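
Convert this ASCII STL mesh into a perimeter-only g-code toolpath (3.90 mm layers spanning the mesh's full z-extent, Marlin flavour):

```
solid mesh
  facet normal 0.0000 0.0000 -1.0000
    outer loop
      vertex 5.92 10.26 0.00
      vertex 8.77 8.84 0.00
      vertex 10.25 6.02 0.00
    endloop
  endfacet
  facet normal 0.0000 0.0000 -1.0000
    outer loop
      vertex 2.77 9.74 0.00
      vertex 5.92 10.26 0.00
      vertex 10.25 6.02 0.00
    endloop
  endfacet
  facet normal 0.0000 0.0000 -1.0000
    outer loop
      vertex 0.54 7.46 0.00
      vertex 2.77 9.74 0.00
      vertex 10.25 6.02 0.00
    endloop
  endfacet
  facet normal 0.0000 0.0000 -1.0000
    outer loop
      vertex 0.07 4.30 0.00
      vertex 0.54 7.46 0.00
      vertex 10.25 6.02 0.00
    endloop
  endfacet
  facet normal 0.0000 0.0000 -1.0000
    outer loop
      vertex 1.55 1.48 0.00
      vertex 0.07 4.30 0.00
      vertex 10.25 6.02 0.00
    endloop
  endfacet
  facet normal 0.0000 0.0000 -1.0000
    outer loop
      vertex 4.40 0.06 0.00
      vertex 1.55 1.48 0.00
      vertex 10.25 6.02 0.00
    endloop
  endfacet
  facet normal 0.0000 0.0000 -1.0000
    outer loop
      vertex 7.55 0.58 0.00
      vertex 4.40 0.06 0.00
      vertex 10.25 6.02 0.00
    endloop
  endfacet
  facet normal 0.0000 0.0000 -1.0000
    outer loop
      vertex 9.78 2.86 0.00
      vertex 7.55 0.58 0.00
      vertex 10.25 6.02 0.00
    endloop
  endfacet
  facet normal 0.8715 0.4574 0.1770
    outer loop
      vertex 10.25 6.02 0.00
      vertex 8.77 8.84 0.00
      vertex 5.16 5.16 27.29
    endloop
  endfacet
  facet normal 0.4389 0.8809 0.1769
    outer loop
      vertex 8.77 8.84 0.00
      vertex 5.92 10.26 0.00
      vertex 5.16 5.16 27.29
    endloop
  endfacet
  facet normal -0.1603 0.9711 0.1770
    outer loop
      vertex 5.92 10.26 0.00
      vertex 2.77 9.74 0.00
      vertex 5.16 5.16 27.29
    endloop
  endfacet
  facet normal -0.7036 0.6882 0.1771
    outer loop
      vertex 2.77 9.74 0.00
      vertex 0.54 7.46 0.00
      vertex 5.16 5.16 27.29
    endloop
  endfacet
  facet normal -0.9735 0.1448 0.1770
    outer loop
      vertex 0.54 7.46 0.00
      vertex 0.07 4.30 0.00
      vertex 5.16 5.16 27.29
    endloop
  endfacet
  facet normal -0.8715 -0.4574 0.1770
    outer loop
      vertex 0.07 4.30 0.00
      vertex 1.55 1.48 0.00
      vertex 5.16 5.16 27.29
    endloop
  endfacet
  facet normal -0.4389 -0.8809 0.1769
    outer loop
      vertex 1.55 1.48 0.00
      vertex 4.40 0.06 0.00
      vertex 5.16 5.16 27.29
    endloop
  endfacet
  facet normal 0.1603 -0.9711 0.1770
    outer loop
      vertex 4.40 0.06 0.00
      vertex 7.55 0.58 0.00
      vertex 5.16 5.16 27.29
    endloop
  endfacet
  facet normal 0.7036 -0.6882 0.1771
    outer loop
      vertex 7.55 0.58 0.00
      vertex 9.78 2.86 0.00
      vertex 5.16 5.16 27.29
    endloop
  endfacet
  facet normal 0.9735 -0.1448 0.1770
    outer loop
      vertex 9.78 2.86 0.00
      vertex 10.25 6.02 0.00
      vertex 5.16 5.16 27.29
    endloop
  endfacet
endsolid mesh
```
; perimeter-only toolpath
G21 ; units = mm
G90 ; absolute positioning
G28 ; home
; layer 1
G0 Z3.90
G0 X9.52 Y5.90
G1 X8.25 Y8.31
G1 X5.81 Y9.53
G1 X3.11 Y9.09
G1 X1.20 Y7.13
G1 X0.80 Y4.42
G1 X2.07 Y2.01
G1 X4.51 Y0.79
G1 X7.21 Y1.23
G1 X9.12 Y3.19
G1 X9.52 Y5.90
; layer 2
G0 Z7.80
G0 X8.80 Y5.77
G1 X7.74 Y7.79
G1 X5.70 Y8.80
G1 X3.45 Y8.43
G1 X1.86 Y6.80
G1 X1.52 Y4.55
G1 X2.58 Y2.53
G1 X4.62 Y1.52
G1 X6.87 Y1.89
G1 X8.46 Y3.52
G1 X8.80 Y5.77
; layer 3
G0 Z11.70
G0 X8.07 Y5.65
G1 X7.22 Y7.26
G1 X5.59 Y8.07
G1 X3.79 Y7.78
G1 X2.52 Y6.47
G1 X2.25 Y4.67
G1 X3.10 Y3.06
G1 X4.73 Y2.25
G1 X6.53 Y2.54
G1 X7.80 Y3.85
G1 X8.07 Y5.65
; layer 4
G0 Z15.59
G0 X7.34 Y5.53
G1 X6.71 Y6.74
G1 X5.49 Y7.35
G1 X4.14 Y7.12
G1 X3.18 Y6.15
G1 X2.98 Y4.79
G1 X3.61 Y3.58
G1 X4.83 Y2.97
G1 X6.18 Y3.20
G1 X7.14 Y4.17
G1 X7.34 Y5.53
; layer 5
G0 Z19.49
G0 X6.61 Y5.41
G1 X6.19 Y6.21
G1 X5.38 Y6.62
G1 X4.48 Y6.47
G1 X3.84 Y5.82
G1 X3.71 Y4.91
G1 X4.13 Y4.11
G1 X4.94 Y3.70
G1 X5.84 Y3.85
G1 X6.48 Y4.50
G1 X6.61 Y5.41
; layer 6
G0 Z23.39
G0 X5.89 Y5.28
G1 X5.68 Y5.69
G1 X5.27 Y5.89
G1 X4.82 Y5.81
G1 X4.50 Y5.49
G1 X4.43 Y5.04
G1 X4.64 Y4.63
G1 X5.05 Y4.43
G1 X5.50 Y4.51
G1 X5.82 Y4.83
G1 X5.89 Y5.28
M2 ; end

The solid is a regular 10-sided pyramid, base circumscribed radius ≈ 5.16 mm, apex at z ≈ 27.3 mm. Slicing at Δz = 3.90 mm — 7 equal slices spanning the solid's height, so layer i sits at z = i·h/7 — gives 6 non-empty perimeters. Each is a 10-segment closed polygon; G0 lifts to the layer z and rapids to the start vertex, then G1 traces the edges. The cross-section shrinks linearly with z (the slice at the apex is degenerate and omitted).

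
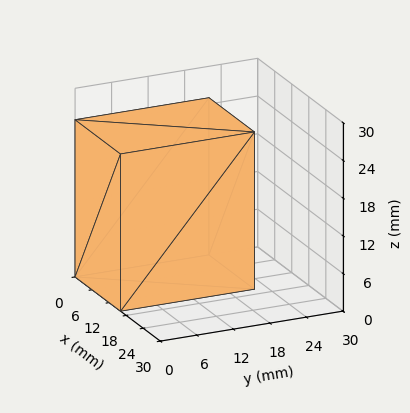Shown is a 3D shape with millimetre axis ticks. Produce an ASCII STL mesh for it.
Reading the render: the shape is a rectangular box, roughly 16 × 22 mm footprint and 25 mm tall (dimensions read to the nearest mm from the axis ticks). For the STL, each face is triangulated and given an outward normal.

solid part
  facet normal 0.0000 0.0000 -1.0000
    outer loop
      vertex 16.00 22.00 0.00
      vertex 16.00 0.00 0.00
      vertex 0.00 0.00 0.00
    endloop
  endfacet
  facet normal 0.0000 0.0000 -1.0000
    outer loop
      vertex 0.00 22.00 0.00
      vertex 16.00 22.00 0.00
      vertex 0.00 0.00 0.00
    endloop
  endfacet
  facet normal 0.0000 0.0000 1.0000
    outer loop
      vertex 0.00 0.00 25.00
      vertex 16.00 0.00 25.00
      vertex 16.00 22.00 25.00
    endloop
  endfacet
  facet normal 0.0000 0.0000 1.0000
    outer loop
      vertex 0.00 0.00 25.00
      vertex 16.00 22.00 25.00
      vertex 0.00 22.00 25.00
    endloop
  endfacet
  facet normal 0.0000 -1.0000 0.0000
    outer loop
      vertex 0.00 0.00 0.00
      vertex 16.00 0.00 0.00
      vertex 16.00 0.00 25.00
    endloop
  endfacet
  facet normal 0.0000 -1.0000 0.0000
    outer loop
      vertex 0.00 0.00 0.00
      vertex 16.00 0.00 25.00
      vertex 0.00 0.00 25.00
    endloop
  endfacet
  facet normal 0.0000 1.0000 0.0000
    outer loop
      vertex 16.00 22.00 25.00
      vertex 16.00 22.00 0.00
      vertex 0.00 22.00 0.00
    endloop
  endfacet
  facet normal 0.0000 1.0000 0.0000
    outer loop
      vertex 0.00 22.00 25.00
      vertex 16.00 22.00 25.00
      vertex 0.00 22.00 0.00
    endloop
  endfacet
  facet normal -1.0000 0.0000 0.0000
    outer loop
      vertex 0.00 22.00 25.00
      vertex 0.00 22.00 0.00
      vertex 0.00 0.00 0.00
    endloop
  endfacet
  facet normal -1.0000 0.0000 0.0000
    outer loop
      vertex 0.00 0.00 25.00
      vertex 0.00 22.00 25.00
      vertex 0.00 0.00 0.00
    endloop
  endfacet
  facet normal 1.0000 0.0000 0.0000
    outer loop
      vertex 16.00 0.00 0.00
      vertex 16.00 22.00 0.00
      vertex 16.00 22.00 25.00
    endloop
  endfacet
  facet normal 1.0000 0.0000 0.0000
    outer loop
      vertex 16.00 0.00 0.00
      vertex 16.00 22.00 25.00
      vertex 16.00 0.00 25.00
    endloop
  endfacet
endsolid part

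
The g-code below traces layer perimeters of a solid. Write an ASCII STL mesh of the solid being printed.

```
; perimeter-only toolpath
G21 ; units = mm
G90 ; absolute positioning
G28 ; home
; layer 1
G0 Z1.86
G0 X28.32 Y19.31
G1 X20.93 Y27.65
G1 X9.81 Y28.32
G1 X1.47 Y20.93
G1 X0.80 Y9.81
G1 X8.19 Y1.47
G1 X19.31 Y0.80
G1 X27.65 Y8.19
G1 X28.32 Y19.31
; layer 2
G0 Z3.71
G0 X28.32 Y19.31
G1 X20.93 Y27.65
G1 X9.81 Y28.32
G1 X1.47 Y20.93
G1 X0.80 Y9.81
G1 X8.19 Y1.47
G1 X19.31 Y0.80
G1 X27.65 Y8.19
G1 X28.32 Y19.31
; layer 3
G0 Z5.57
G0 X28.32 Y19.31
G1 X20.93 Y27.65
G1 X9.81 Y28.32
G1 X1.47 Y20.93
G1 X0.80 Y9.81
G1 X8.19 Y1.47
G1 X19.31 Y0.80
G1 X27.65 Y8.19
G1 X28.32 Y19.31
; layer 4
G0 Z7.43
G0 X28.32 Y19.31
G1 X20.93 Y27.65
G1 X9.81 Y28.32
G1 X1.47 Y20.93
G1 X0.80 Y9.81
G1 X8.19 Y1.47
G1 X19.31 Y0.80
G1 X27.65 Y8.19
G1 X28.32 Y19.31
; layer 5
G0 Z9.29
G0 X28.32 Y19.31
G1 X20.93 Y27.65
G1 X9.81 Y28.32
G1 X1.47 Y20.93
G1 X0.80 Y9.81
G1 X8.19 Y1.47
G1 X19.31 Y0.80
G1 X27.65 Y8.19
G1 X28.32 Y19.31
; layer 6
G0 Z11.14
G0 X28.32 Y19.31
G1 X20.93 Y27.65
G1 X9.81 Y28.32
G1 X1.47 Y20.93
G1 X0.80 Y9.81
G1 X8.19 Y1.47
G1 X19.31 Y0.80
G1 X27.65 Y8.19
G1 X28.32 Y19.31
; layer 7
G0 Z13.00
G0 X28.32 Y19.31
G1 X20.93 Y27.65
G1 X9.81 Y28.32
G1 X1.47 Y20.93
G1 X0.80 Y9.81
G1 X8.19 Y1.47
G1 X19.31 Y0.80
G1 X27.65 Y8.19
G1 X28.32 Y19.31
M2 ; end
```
solid part
  facet normal 0.0000 0.0000 -1.0000
    outer loop
      vertex 9.81 28.32 0.00
      vertex 20.93 27.65 0.00
      vertex 28.32 19.31 0.00
    endloop
  endfacet
  facet normal 0.0000 0.0000 -1.0000
    outer loop
      vertex 1.47 20.93 0.00
      vertex 9.81 28.32 0.00
      vertex 28.32 19.31 0.00
    endloop
  endfacet
  facet normal 0.0000 0.0000 -1.0000
    outer loop
      vertex 0.80 9.81 0.00
      vertex 1.47 20.93 0.00
      vertex 28.32 19.31 0.00
    endloop
  endfacet
  facet normal 0.0000 0.0000 -1.0000
    outer loop
      vertex 8.19 1.47 0.00
      vertex 0.80 9.81 0.00
      vertex 28.32 19.31 0.00
    endloop
  endfacet
  facet normal 0.0000 0.0000 -1.0000
    outer loop
      vertex 19.31 0.80 0.00
      vertex 8.19 1.47 0.00
      vertex 28.32 19.31 0.00
    endloop
  endfacet
  facet normal 0.0000 0.0000 -1.0000
    outer loop
      vertex 27.65 8.19 0.00
      vertex 19.31 0.80 0.00
      vertex 28.32 19.31 0.00
    endloop
  endfacet
  facet normal 0.0000 0.0000 1.0000
    outer loop
      vertex 28.32 19.31 13.00
      vertex 20.93 27.65 13.00
      vertex 9.81 28.32 13.00
    endloop
  endfacet
  facet normal 0.0000 0.0000 1.0000
    outer loop
      vertex 28.32 19.31 13.00
      vertex 9.81 28.32 13.00
      vertex 1.47 20.93 13.00
    endloop
  endfacet
  facet normal 0.0000 0.0000 1.0000
    outer loop
      vertex 28.32 19.31 13.00
      vertex 1.47 20.93 13.00
      vertex 0.80 9.81 13.00
    endloop
  endfacet
  facet normal 0.0000 0.0000 1.0000
    outer loop
      vertex 28.32 19.31 13.00
      vertex 0.80 9.81 13.00
      vertex 8.19 1.47 13.00
    endloop
  endfacet
  facet normal 0.0000 0.0000 1.0000
    outer loop
      vertex 28.32 19.31 13.00
      vertex 8.19 1.47 13.00
      vertex 19.31 0.80 13.00
    endloop
  endfacet
  facet normal 0.0000 0.0000 1.0000
    outer loop
      vertex 28.32 19.31 13.00
      vertex 19.31 0.80 13.00
      vertex 27.65 8.19 13.00
    endloop
  endfacet
  facet normal 0.7484 0.6632 0.0000
    outer loop
      vertex 28.32 19.31 0.00
      vertex 20.93 27.65 0.00
      vertex 20.93 27.65 13.00
    endloop
  endfacet
  facet normal 0.7484 0.6632 0.0000
    outer loop
      vertex 28.32 19.31 0.00
      vertex 20.93 27.65 13.00
      vertex 28.32 19.31 13.00
    endloop
  endfacet
  facet normal 0.0601 0.9982 0.0000
    outer loop
      vertex 20.93 27.65 0.00
      vertex 9.81 28.32 0.00
      vertex 9.81 28.32 13.00
    endloop
  endfacet
  facet normal 0.0601 0.9982 0.0000
    outer loop
      vertex 20.93 27.65 0.00
      vertex 9.81 28.32 13.00
      vertex 20.93 27.65 13.00
    endloop
  endfacet
  facet normal -0.6632 0.7484 0.0000
    outer loop
      vertex 9.81 28.32 0.00
      vertex 1.47 20.93 0.00
      vertex 1.47 20.93 13.00
    endloop
  endfacet
  facet normal -0.6632 0.7484 0.0000
    outer loop
      vertex 9.81 28.32 0.00
      vertex 1.47 20.93 13.00
      vertex 9.81 28.32 13.00
    endloop
  endfacet
  facet normal -0.9982 0.0601 0.0000
    outer loop
      vertex 1.47 20.93 0.00
      vertex 0.80 9.81 0.00
      vertex 0.80 9.81 13.00
    endloop
  endfacet
  facet normal -0.9982 0.0601 0.0000
    outer loop
      vertex 1.47 20.93 0.00
      vertex 0.80 9.81 13.00
      vertex 1.47 20.93 13.00
    endloop
  endfacet
  facet normal -0.7484 -0.6632 0.0000
    outer loop
      vertex 0.80 9.81 0.00
      vertex 8.19 1.47 0.00
      vertex 8.19 1.47 13.00
    endloop
  endfacet
  facet normal -0.7484 -0.6632 0.0000
    outer loop
      vertex 0.80 9.81 0.00
      vertex 8.19 1.47 13.00
      vertex 0.80 9.81 13.00
    endloop
  endfacet
  facet normal -0.0601 -0.9982 0.0000
    outer loop
      vertex 8.19 1.47 0.00
      vertex 19.31 0.80 0.00
      vertex 19.31 0.80 13.00
    endloop
  endfacet
  facet normal -0.0601 -0.9982 0.0000
    outer loop
      vertex 8.19 1.47 0.00
      vertex 19.31 0.80 13.00
      vertex 8.19 1.47 13.00
    endloop
  endfacet
  facet normal 0.6632 -0.7484 0.0000
    outer loop
      vertex 19.31 0.80 0.00
      vertex 27.65 8.19 0.00
      vertex 27.65 8.19 13.00
    endloop
  endfacet
  facet normal 0.6632 -0.7484 0.0000
    outer loop
      vertex 19.31 0.80 0.00
      vertex 27.65 8.19 13.00
      vertex 19.31 0.80 13.00
    endloop
  endfacet
  facet normal 0.9982 -0.0601 0.0000
    outer loop
      vertex 27.65 8.19 0.00
      vertex 28.32 19.31 0.00
      vertex 28.32 19.31 13.00
    endloop
  endfacet
  facet normal 0.9982 -0.0601 0.0000
    outer loop
      vertex 27.65 8.19 0.00
      vertex 28.32 19.31 13.00
      vertex 27.65 8.19 13.00
    endloop
  endfacet
endsolid part

The G0 Z moves step by Δz≈1.86 mm. Every layer's G1 loop is the same polygon, so the solid is a straight extrusion of it from z=0 to z≈13. Closing with flat bottom and top caps and triangulating gives 28 facets — a regular 8-sided prism (a cylinder approximated with 8 flat sides), circumscribed radius ≈ 14.6 mm, height ≈ 13 mm.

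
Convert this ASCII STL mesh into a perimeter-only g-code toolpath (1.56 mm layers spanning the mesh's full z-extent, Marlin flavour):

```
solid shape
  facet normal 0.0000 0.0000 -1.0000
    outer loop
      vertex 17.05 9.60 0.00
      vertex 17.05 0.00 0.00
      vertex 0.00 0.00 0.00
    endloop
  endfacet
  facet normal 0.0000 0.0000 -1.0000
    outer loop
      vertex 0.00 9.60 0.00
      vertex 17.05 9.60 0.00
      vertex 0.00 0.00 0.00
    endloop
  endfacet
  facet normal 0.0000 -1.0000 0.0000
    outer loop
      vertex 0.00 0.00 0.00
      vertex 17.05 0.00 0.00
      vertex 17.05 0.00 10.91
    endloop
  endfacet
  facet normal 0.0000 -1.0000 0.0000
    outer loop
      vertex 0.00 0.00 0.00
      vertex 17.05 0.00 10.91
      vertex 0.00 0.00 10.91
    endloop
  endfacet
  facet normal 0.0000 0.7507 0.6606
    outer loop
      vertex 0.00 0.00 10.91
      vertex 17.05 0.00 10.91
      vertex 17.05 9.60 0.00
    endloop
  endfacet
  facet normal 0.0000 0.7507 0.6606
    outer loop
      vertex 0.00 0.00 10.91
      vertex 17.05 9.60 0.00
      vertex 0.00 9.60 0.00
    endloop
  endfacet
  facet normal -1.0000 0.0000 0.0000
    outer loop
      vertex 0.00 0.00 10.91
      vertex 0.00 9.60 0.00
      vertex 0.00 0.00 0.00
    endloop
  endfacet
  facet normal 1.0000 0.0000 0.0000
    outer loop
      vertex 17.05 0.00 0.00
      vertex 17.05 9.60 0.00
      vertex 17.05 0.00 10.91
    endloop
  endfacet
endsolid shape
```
; perimeter-only toolpath
G21 ; units = mm
G90 ; absolute positioning
G28 ; home
; layer 1
G0 Z1.56
G0 X0.00 Y0.00
G1 X17.05 Y0.00
G1 X17.05 Y8.23
G1 X0.00 Y8.23
G1 X0.00 Y0.00
; layer 2
G0 Z3.12
G0 X0.00 Y0.00
G1 X17.05 Y0.00
G1 X17.05 Y6.86
G1 X0.00 Y6.86
G1 X0.00 Y0.00
; layer 3
G0 Z4.68
G0 X0.00 Y0.00
G1 X17.05 Y0.00
G1 X17.05 Y5.49
G1 X0.00 Y5.49
G1 X0.00 Y0.00
; layer 4
G0 Z6.23
G0 X0.00 Y0.00
G1 X17.05 Y0.00
G1 X17.05 Y4.11
G1 X0.00 Y4.11
G1 X0.00 Y0.00
; layer 5
G0 Z7.79
G0 X0.00 Y0.00
G1 X17.05 Y0.00
G1 X17.05 Y2.74
G1 X0.00 Y2.74
G1 X0.00 Y0.00
; layer 6
G0 Z9.35
G0 X0.00 Y0.00
G1 X17.05 Y0.00
G1 X17.05 Y1.37
G1 X0.00 Y1.37
G1 X0.00 Y0.00
M2 ; end

The solid is a wedge (ramp): 17.1 × 9.6 mm base, rising to 10.9 mm along the y=0 edge and sloping linearly to z=0 at y=9.6. Slicing at Δz = 1.56 mm — 7 equal slices spanning the solid's height, so layer i sits at z = i·h/7 — gives 6 non-empty perimeters. Each is a 4-segment closed polygon; G0 lifts to the layer z and rapids to the start vertex, then G1 traces the edges. The cross-section shrinks linearly with z (the slice at the apex is degenerate and omitted).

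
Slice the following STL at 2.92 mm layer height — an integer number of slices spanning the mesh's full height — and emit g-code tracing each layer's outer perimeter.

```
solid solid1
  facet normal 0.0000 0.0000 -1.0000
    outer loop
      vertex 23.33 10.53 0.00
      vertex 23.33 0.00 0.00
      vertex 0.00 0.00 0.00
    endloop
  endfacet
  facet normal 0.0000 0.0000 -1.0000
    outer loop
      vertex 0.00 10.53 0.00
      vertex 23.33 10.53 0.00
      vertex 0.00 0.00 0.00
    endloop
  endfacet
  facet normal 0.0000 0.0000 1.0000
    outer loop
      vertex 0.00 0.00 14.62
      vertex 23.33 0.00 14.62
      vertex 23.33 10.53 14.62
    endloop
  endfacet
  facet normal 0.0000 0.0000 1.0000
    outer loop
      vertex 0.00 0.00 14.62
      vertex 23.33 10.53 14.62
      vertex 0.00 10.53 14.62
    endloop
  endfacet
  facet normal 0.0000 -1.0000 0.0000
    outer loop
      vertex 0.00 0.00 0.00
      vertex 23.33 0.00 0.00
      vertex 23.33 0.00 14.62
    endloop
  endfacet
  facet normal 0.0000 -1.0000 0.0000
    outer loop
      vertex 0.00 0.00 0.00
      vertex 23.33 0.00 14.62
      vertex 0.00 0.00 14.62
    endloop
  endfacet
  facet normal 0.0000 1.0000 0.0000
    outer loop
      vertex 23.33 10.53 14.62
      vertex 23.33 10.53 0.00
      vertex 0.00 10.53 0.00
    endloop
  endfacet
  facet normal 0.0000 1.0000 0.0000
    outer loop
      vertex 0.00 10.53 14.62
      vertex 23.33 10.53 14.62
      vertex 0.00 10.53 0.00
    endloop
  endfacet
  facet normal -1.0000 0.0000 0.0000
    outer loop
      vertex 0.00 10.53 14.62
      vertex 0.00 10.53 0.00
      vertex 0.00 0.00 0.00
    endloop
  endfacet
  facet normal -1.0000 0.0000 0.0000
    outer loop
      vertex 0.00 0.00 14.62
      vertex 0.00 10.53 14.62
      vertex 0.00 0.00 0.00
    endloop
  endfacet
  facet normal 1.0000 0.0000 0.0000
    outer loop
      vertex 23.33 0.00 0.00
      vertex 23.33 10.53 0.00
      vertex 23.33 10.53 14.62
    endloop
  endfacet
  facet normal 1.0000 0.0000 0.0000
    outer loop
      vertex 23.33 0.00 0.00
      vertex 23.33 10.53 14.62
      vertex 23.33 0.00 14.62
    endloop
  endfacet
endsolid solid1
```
; perimeter-only toolpath
G21 ; units = mm
G90 ; absolute positioning
G28 ; home
; layer 1
G0 Z2.92
G0 X0.00 Y0.00
G1 X23.33 Y0.00
G1 X23.33 Y10.53
G1 X0.00 Y10.53
G1 X0.00 Y0.00
; layer 2
G0 Z5.85
G0 X0.00 Y0.00
G1 X23.33 Y0.00
G1 X23.33 Y10.53
G1 X0.00 Y10.53
G1 X0.00 Y0.00
; layer 3
G0 Z8.77
G0 X0.00 Y0.00
G1 X23.33 Y0.00
G1 X23.33 Y10.53
G1 X0.00 Y10.53
G1 X0.00 Y0.00
; layer 4
G0 Z11.70
G0 X0.00 Y0.00
G1 X23.33 Y0.00
G1 X23.33 Y10.53
G1 X0.00 Y10.53
G1 X0.00 Y0.00
; layer 5
G0 Z14.62
G0 X0.00 Y0.00
G1 X23.33 Y0.00
G1 X23.33 Y10.53
G1 X0.00 Y10.53
G1 X0.00 Y0.00
M2 ; end

The solid is a rectangular box, roughly 23.3 × 10.5 mm footprint and 14.6 mm tall. Slicing at Δz = 2.92 mm — 5 equal slices spanning the solid's height, so layer i sits at z = i·h/5 — gives 5 non-empty perimeters. Each is a 4-segment closed polygon; G0 lifts to the layer z and rapids to the start vertex, then G1 traces the edges.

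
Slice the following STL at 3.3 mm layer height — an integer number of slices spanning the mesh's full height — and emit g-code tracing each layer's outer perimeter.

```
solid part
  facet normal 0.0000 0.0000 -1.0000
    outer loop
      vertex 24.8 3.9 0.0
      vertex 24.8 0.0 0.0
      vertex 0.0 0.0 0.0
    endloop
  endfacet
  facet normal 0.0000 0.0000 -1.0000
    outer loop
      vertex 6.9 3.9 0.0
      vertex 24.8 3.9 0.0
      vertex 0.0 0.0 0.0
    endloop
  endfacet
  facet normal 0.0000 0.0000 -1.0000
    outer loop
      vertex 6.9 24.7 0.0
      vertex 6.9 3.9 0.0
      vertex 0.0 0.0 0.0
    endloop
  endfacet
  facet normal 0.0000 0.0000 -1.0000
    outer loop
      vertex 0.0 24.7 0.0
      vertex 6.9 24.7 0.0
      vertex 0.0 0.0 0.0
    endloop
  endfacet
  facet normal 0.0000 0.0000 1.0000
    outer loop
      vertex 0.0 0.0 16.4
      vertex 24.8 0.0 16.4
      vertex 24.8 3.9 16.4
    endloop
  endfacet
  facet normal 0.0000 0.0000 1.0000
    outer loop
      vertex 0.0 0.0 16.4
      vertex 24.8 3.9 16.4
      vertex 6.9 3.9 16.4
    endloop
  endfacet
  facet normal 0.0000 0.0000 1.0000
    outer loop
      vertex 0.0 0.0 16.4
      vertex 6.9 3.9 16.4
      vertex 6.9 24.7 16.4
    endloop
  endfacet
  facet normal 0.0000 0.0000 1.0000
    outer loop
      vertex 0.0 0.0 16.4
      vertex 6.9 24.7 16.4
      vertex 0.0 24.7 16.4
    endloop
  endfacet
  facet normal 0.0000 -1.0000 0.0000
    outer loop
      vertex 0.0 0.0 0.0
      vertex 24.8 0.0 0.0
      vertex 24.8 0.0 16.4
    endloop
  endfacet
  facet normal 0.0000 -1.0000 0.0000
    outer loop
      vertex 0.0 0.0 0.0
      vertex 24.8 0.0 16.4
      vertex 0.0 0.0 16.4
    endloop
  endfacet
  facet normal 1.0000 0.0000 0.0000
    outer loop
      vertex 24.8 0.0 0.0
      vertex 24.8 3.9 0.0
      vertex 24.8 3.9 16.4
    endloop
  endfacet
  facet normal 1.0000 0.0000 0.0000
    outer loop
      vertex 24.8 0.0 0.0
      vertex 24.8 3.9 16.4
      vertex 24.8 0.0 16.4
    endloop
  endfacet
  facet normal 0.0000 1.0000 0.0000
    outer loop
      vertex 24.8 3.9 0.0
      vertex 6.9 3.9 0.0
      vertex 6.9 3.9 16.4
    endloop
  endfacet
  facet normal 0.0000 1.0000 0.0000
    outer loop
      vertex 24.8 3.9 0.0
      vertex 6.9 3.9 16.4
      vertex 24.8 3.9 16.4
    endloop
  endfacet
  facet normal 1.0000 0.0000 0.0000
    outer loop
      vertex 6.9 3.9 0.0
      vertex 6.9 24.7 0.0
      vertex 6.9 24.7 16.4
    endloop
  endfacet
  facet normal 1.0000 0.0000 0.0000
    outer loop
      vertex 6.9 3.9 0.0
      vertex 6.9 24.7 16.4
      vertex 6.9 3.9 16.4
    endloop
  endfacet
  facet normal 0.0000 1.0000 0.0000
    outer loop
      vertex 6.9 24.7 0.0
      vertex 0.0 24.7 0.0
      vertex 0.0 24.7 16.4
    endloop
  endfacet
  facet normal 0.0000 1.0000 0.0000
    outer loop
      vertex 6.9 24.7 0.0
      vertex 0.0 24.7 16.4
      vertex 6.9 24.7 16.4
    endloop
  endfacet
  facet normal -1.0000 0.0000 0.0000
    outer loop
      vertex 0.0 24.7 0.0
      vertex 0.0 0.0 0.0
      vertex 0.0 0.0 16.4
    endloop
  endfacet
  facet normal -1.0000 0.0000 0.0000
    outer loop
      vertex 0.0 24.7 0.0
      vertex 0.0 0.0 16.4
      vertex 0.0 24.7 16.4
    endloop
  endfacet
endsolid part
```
; perimeter-only toolpath
G21 ; units = mm
G90 ; absolute positioning
G28 ; home
; layer 1
G0 Z3.3
G0 X0.0 Y0.0
G1 X24.8 Y0.0
G1 X24.8 Y3.9
G1 X6.9 Y3.9
G1 X6.9 Y24.7
G1 X0.0 Y24.7
G1 X0.0 Y0.0
; layer 2
G0 Z6.6
G0 X0.0 Y0.0
G1 X24.8 Y0.0
G1 X24.8 Y3.9
G1 X6.9 Y3.9
G1 X6.9 Y24.7
G1 X0.0 Y24.7
G1 X0.0 Y0.0
; layer 3
G0 Z9.8
G0 X0.0 Y0.0
G1 X24.8 Y0.0
G1 X24.8 Y3.9
G1 X6.9 Y3.9
G1 X6.9 Y24.7
G1 X0.0 Y24.7
G1 X0.0 Y0.0
; layer 4
G0 Z13.1
G0 X0.0 Y0.0
G1 X24.8 Y0.0
G1 X24.8 Y3.9
G1 X6.9 Y3.9
G1 X6.9 Y24.7
G1 X0.0 Y24.7
G1 X0.0 Y0.0
; layer 5
G0 Z16.4
G0 X0.0 Y0.0
G1 X24.8 Y0.0
G1 X24.8 Y3.9
G1 X6.9 Y3.9
G1 X6.9 Y24.7
G1 X0.0 Y24.7
G1 X0.0 Y0.0
M2 ; end

The solid is an L-shaped prism: outer 24.8 × 24.7 mm, arm thicknesses ≈ 3.9 mm (horizontal) and 6.9 mm (vertical), extruded 16.4 mm in z. Slicing at Δz = 3.3 mm — 5 equal slices spanning the solid's height, so layer i sits at z = i·h/5 — gives 5 non-empty perimeters. Each is a 6-segment closed polygon; G0 lifts to the layer z and rapids to the start vertex, then G1 traces the edges.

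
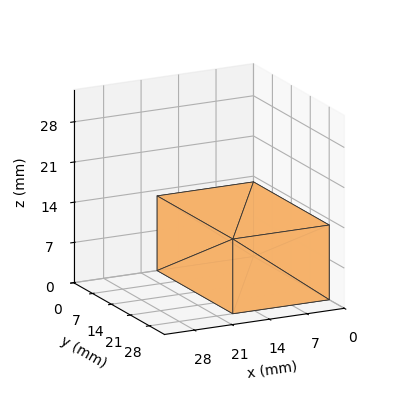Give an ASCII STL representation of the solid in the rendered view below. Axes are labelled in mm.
Reading the render: the shape is a rectangular box, roughly 18 × 28 mm footprint and 13 mm tall (dimensions read to the nearest mm from the axis ticks). For the STL, each face is triangulated and given an outward normal.

solid part
  facet normal 0.0000 0.0000 -1.0000
    outer loop
      vertex 18.0 28.0 0.0
      vertex 18.0 0.0 0.0
      vertex 0.0 0.0 0.0
    endloop
  endfacet
  facet normal 0.0000 0.0000 -1.0000
    outer loop
      vertex 0.0 28.0 0.0
      vertex 18.0 28.0 0.0
      vertex 0.0 0.0 0.0
    endloop
  endfacet
  facet normal 0.0000 0.0000 1.0000
    outer loop
      vertex 0.0 0.0 13.0
      vertex 18.0 0.0 13.0
      vertex 18.0 28.0 13.0
    endloop
  endfacet
  facet normal 0.0000 0.0000 1.0000
    outer loop
      vertex 0.0 0.0 13.0
      vertex 18.0 28.0 13.0
      vertex 0.0 28.0 13.0
    endloop
  endfacet
  facet normal 0.0000 -1.0000 0.0000
    outer loop
      vertex 0.0 0.0 0.0
      vertex 18.0 0.0 0.0
      vertex 18.0 0.0 13.0
    endloop
  endfacet
  facet normal 0.0000 -1.0000 0.0000
    outer loop
      vertex 0.0 0.0 0.0
      vertex 18.0 0.0 13.0
      vertex 0.0 0.0 13.0
    endloop
  endfacet
  facet normal 0.0000 1.0000 0.0000
    outer loop
      vertex 18.0 28.0 13.0
      vertex 18.0 28.0 0.0
      vertex 0.0 28.0 0.0
    endloop
  endfacet
  facet normal 0.0000 1.0000 0.0000
    outer loop
      vertex 0.0 28.0 13.0
      vertex 18.0 28.0 13.0
      vertex 0.0 28.0 0.0
    endloop
  endfacet
  facet normal -1.0000 0.0000 0.0000
    outer loop
      vertex 0.0 28.0 13.0
      vertex 0.0 28.0 0.0
      vertex 0.0 0.0 0.0
    endloop
  endfacet
  facet normal -1.0000 0.0000 0.0000
    outer loop
      vertex 0.0 0.0 13.0
      vertex 0.0 28.0 13.0
      vertex 0.0 0.0 0.0
    endloop
  endfacet
  facet normal 1.0000 0.0000 0.0000
    outer loop
      vertex 18.0 0.0 0.0
      vertex 18.0 28.0 0.0
      vertex 18.0 28.0 13.0
    endloop
  endfacet
  facet normal 1.0000 0.0000 0.0000
    outer loop
      vertex 18.0 0.0 0.0
      vertex 18.0 28.0 13.0
      vertex 18.0 0.0 13.0
    endloop
  endfacet
endsolid part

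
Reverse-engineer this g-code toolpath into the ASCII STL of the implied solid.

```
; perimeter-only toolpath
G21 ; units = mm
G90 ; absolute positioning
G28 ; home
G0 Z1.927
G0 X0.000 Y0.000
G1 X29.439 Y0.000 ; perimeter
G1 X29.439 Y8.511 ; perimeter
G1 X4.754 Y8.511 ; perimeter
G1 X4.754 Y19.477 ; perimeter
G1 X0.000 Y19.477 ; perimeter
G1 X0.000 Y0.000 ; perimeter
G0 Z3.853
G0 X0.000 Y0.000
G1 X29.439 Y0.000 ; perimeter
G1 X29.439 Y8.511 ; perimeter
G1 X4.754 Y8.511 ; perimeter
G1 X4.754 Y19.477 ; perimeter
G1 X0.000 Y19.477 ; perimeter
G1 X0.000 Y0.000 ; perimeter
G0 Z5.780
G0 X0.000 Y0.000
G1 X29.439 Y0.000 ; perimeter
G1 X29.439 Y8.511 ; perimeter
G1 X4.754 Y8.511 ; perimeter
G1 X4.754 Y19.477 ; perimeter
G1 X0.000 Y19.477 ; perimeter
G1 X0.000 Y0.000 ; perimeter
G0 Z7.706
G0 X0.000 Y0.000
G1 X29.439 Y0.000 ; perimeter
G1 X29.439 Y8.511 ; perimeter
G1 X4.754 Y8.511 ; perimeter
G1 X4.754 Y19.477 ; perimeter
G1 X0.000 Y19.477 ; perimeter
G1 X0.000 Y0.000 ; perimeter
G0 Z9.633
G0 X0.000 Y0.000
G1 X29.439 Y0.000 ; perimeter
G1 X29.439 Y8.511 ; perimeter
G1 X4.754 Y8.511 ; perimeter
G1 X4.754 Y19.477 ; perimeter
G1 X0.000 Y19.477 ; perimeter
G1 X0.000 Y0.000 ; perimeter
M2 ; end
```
solid part
  facet normal 0.0000 0.0000 -1.0000
    outer loop
      vertex 29.439 8.511 0.000
      vertex 29.439 0.000 0.000
      vertex 0.000 0.000 0.000
    endloop
  endfacet
  facet normal 0.0000 0.0000 -1.0000
    outer loop
      vertex 4.754 8.511 0.000
      vertex 29.439 8.511 0.000
      vertex 0.000 0.000 0.000
    endloop
  endfacet
  facet normal 0.0000 0.0000 -1.0000
    outer loop
      vertex 4.754 19.477 0.000
      vertex 4.754 8.511 0.000
      vertex 0.000 0.000 0.000
    endloop
  endfacet
  facet normal 0.0000 0.0000 -1.0000
    outer loop
      vertex 0.000 19.477 0.000
      vertex 4.754 19.477 0.000
      vertex 0.000 0.000 0.000
    endloop
  endfacet
  facet normal 0.0000 0.0000 1.0000
    outer loop
      vertex 0.000 0.000 9.633
      vertex 29.439 0.000 9.633
      vertex 29.439 8.511 9.633
    endloop
  endfacet
  facet normal 0.0000 0.0000 1.0000
    outer loop
      vertex 0.000 0.000 9.633
      vertex 29.439 8.511 9.633
      vertex 4.754 8.511 9.633
    endloop
  endfacet
  facet normal 0.0000 0.0000 1.0000
    outer loop
      vertex 0.000 0.000 9.633
      vertex 4.754 8.511 9.633
      vertex 4.754 19.477 9.633
    endloop
  endfacet
  facet normal 0.0000 0.0000 1.0000
    outer loop
      vertex 0.000 0.000 9.633
      vertex 4.754 19.477 9.633
      vertex 0.000 19.477 9.633
    endloop
  endfacet
  facet normal 0.0000 -1.0000 0.0000
    outer loop
      vertex 0.000 0.000 0.000
      vertex 29.439 0.000 0.000
      vertex 29.439 0.000 9.633
    endloop
  endfacet
  facet normal 0.0000 -1.0000 0.0000
    outer loop
      vertex 0.000 0.000 0.000
      vertex 29.439 0.000 9.633
      vertex 0.000 0.000 9.633
    endloop
  endfacet
  facet normal 1.0000 0.0000 0.0000
    outer loop
      vertex 29.439 0.000 0.000
      vertex 29.439 8.511 0.000
      vertex 29.439 8.511 9.633
    endloop
  endfacet
  facet normal 1.0000 0.0000 0.0000
    outer loop
      vertex 29.439 0.000 0.000
      vertex 29.439 8.511 9.633
      vertex 29.439 0.000 9.633
    endloop
  endfacet
  facet normal 0.0000 1.0000 0.0000
    outer loop
      vertex 29.439 8.511 0.000
      vertex 4.754 8.511 0.000
      vertex 4.754 8.511 9.633
    endloop
  endfacet
  facet normal 0.0000 1.0000 0.0000
    outer loop
      vertex 29.439 8.511 0.000
      vertex 4.754 8.511 9.633
      vertex 29.439 8.511 9.633
    endloop
  endfacet
  facet normal 1.0000 0.0000 0.0000
    outer loop
      vertex 4.754 8.511 0.000
      vertex 4.754 19.477 0.000
      vertex 4.754 19.477 9.633
    endloop
  endfacet
  facet normal 1.0000 0.0000 0.0000
    outer loop
      vertex 4.754 8.511 0.000
      vertex 4.754 19.477 9.633
      vertex 4.754 8.511 9.633
    endloop
  endfacet
  facet normal 0.0000 1.0000 0.0000
    outer loop
      vertex 4.754 19.477 0.000
      vertex 0.000 19.477 0.000
      vertex 0.000 19.477 9.633
    endloop
  endfacet
  facet normal 0.0000 1.0000 0.0000
    outer loop
      vertex 4.754 19.477 0.000
      vertex 0.000 19.477 9.633
      vertex 4.754 19.477 9.633
    endloop
  endfacet
  facet normal -1.0000 0.0000 0.0000
    outer loop
      vertex 0.000 19.477 0.000
      vertex 0.000 0.000 0.000
      vertex 0.000 0.000 9.633
    endloop
  endfacet
  facet normal -1.0000 0.0000 0.0000
    outer loop
      vertex 0.000 19.477 0.000
      vertex 0.000 0.000 9.633
      vertex 0.000 19.477 9.633
    endloop
  endfacet
endsolid part

The G0 Z moves step by Δz≈1.927 mm. Every layer's G1 loop is the same polygon, so the solid is a straight extrusion of it from z=0 to z≈9.63. Closing with flat bottom and top caps and triangulating gives 20 facets — an L-shaped prism: outer 29.4 × 19.5 mm, arm thicknesses ≈ 8.51 mm (horizontal) and 4.75 mm (vertical), extruded 9.63 mm in z.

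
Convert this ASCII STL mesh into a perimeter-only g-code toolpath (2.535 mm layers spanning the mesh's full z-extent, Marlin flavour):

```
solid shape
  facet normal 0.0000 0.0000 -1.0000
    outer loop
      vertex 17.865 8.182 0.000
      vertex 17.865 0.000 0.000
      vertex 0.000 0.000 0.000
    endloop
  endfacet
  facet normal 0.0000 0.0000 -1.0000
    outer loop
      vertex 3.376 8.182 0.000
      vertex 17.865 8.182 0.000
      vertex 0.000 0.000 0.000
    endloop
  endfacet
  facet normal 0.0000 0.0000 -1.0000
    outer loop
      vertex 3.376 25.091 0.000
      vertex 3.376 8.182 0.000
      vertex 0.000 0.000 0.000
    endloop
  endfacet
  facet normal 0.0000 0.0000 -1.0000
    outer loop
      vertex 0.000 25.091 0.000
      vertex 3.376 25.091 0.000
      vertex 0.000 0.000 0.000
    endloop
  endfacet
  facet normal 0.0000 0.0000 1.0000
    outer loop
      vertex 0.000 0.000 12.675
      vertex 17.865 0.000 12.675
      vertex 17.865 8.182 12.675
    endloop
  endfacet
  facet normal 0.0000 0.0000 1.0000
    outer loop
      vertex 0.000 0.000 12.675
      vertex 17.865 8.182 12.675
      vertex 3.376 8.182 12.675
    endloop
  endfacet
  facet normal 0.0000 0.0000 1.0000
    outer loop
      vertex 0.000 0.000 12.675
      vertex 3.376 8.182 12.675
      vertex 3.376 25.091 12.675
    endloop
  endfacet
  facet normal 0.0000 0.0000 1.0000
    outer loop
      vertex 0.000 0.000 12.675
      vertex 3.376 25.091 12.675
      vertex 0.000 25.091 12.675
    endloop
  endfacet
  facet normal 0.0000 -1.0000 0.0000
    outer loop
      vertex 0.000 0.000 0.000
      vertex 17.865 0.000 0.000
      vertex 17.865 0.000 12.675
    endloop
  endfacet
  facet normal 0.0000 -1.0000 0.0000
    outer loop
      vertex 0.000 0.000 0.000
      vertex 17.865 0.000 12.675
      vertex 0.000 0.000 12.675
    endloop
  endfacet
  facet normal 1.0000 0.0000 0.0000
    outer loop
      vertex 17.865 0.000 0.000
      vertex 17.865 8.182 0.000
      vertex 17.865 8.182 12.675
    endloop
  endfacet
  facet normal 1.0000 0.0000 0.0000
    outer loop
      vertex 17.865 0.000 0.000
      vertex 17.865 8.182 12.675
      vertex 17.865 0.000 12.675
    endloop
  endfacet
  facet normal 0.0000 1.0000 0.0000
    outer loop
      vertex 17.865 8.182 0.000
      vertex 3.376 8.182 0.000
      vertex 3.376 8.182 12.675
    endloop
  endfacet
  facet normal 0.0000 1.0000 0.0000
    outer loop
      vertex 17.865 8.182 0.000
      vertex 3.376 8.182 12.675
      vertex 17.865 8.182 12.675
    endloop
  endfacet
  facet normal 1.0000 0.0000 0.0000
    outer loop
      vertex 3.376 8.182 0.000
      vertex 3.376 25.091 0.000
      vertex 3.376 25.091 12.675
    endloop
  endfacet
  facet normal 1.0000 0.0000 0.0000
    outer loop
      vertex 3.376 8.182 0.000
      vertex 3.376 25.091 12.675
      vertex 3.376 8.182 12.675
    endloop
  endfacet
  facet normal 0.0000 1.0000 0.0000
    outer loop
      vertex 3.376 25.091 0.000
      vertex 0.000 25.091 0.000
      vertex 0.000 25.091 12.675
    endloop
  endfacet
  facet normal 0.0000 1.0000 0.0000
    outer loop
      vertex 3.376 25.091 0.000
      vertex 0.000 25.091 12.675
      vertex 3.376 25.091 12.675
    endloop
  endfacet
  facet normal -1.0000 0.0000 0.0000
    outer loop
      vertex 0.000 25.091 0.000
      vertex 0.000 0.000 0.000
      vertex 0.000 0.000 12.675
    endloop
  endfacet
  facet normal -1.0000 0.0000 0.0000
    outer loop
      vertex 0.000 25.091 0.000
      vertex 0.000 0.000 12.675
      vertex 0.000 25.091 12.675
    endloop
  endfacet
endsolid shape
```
; perimeter-only toolpath
G21 ; units = mm
G90 ; absolute positioning
G28 ; home
; layer 1
G0 Z2.535
G0 X0.000 Y0.000
G1 X17.865 Y0.000
G1 X17.865 Y8.182
G1 X3.376 Y8.182
G1 X3.376 Y25.091
G1 X0.000 Y25.091
G1 X0.000 Y0.000
; layer 2
G0 Z5.070
G0 X0.000 Y0.000
G1 X17.865 Y0.000
G1 X17.865 Y8.182
G1 X3.376 Y8.182
G1 X3.376 Y25.091
G1 X0.000 Y25.091
G1 X0.000 Y0.000
; layer 3
G0 Z7.605
G0 X0.000 Y0.000
G1 X17.865 Y0.000
G1 X17.865 Y8.182
G1 X3.376 Y8.182
G1 X3.376 Y25.091
G1 X0.000 Y25.091
G1 X0.000 Y0.000
; layer 4
G0 Z10.140
G0 X0.000 Y0.000
G1 X17.865 Y0.000
G1 X17.865 Y8.182
G1 X3.376 Y8.182
G1 X3.376 Y25.091
G1 X0.000 Y25.091
G1 X0.000 Y0.000
; layer 5
G0 Z12.675
G0 X0.000 Y0.000
G1 X17.865 Y0.000
G1 X17.865 Y8.182
G1 X3.376 Y8.182
G1 X3.376 Y25.091
G1 X0.000 Y25.091
G1 X0.000 Y0.000
M2 ; end

The solid is an L-shaped prism: outer 17.9 × 25.1 mm, arm thicknesses ≈ 8.18 mm (horizontal) and 3.38 mm (vertical), extruded 12.7 mm in z. Slicing at Δz = 2.535 mm — 5 equal slices spanning the solid's height, so layer i sits at z = i·h/5 — gives 5 non-empty perimeters. Each is a 6-segment closed polygon; G0 lifts to the layer z and rapids to the start vertex, then G1 traces the edges.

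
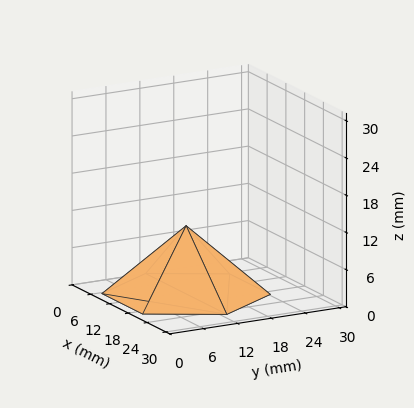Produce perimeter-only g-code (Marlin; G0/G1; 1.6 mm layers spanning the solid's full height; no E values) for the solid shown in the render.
Reading the render: the shape is a regular 6-sided pyramid, base circumscribed radius ≈ 13 mm, apex at z ≈ 11 mm (dimensions read to the nearest mm from the axis ticks). For the g-code, the solid's height is divided into equal slices at the stated Δz and each level perimeter traced with G1 moves after a G0 lift.

; perimeter-only toolpath
G21 ; units = mm
G90 ; absolute positioning
G28 ; home
; layer 1
G0 Z1.6
G0 X24.1 Y13.0
G1 X18.6 Y22.7
G1 X7.4 Y22.7
G1 X1.9 Y13.0
G1 X7.4 Y3.3
G1 X18.6 Y3.3
G1 X24.1 Y13.0
; layer 2
G0 Z3.1
G0 X22.3 Y13.0
G1 X17.6 Y21.1
G1 X8.4 Y21.1
G1 X3.7 Y13.0
G1 X8.4 Y4.9
G1 X17.6 Y4.9
G1 X22.3 Y13.0
; layer 3
G0 Z4.7
G0 X20.4 Y13.0
G1 X16.7 Y19.5
G1 X9.3 Y19.5
G1 X5.6 Y13.0
G1 X9.3 Y6.5
G1 X16.7 Y6.5
G1 X20.4 Y13.0
; layer 4
G0 Z6.3
G0 X18.6 Y13.0
G1 X15.8 Y17.8
G1 X10.2 Y17.8
G1 X7.4 Y13.0
G1 X10.2 Y8.2
G1 X15.8 Y8.2
G1 X18.6 Y13.0
; layer 5
G0 Z7.9
G0 X16.7 Y13.0
G1 X14.9 Y16.2
G1 X11.1 Y16.2
G1 X9.3 Y13.0
G1 X11.1 Y9.8
G1 X14.9 Y9.8
G1 X16.7 Y13.0
; layer 6
G0 Z9.4
G0 X14.9 Y13.0
G1 X13.9 Y14.6
G1 X12.1 Y14.6
G1 X11.1 Y13.0
G1 X12.1 Y11.4
G1 X13.9 Y11.4
G1 X14.9 Y13.0
M2 ; end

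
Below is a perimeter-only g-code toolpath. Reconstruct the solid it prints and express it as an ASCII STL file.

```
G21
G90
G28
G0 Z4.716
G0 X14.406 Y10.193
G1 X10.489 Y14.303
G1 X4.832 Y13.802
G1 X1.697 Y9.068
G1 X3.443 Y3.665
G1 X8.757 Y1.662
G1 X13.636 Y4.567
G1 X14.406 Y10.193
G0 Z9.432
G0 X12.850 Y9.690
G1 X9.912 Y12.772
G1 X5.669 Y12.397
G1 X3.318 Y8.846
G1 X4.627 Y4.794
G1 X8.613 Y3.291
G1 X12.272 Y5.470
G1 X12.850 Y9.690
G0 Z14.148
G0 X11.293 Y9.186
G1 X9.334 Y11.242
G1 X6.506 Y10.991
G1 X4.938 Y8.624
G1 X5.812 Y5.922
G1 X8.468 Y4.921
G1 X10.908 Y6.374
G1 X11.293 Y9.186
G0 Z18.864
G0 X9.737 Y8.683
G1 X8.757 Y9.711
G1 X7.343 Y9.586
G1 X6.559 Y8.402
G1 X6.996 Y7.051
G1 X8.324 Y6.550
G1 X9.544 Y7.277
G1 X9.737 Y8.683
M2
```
solid part
  facet normal 0.0000 0.0000 -1.0000
    outer loop
      vertex 3.995 15.208 0.000
      vertex 11.066 15.834 0.000
      vertex 15.963 10.696 0.000
    endloop
  endfacet
  facet normal 0.0000 0.0000 -1.0000
    outer loop
      vertex 0.076 9.290 0.000
      vertex 3.995 15.208 0.000
      vertex 15.963 10.696 0.000
    endloop
  endfacet
  facet normal 0.0000 0.0000 -1.0000
    outer loop
      vertex 2.259 2.536 0.000
      vertex 0.076 9.290 0.000
      vertex 15.963 10.696 0.000
    endloop
  endfacet
  facet normal 0.0000 0.0000 -1.0000
    outer loop
      vertex 8.901 0.032 0.000
      vertex 2.259 2.536 0.000
      vertex 15.963 10.696 0.000
    endloop
  endfacet
  facet normal 0.0000 0.0000 -1.0000
    outer loop
      vertex 15.000 3.664 0.000
      vertex 8.901 0.032 0.000
      vertex 15.963 10.696 0.000
    endloop
  endfacet
  facet normal 0.6909 0.6585 0.2983
    outer loop
      vertex 15.963 10.696 0.000
      vertex 11.066 15.834 0.000
      vertex 8.180 8.180 23.580
    endloop
  endfacet
  facet normal -0.0842 0.9508 0.2983
    outer loop
      vertex 11.066 15.834 0.000
      vertex 3.995 15.208 0.000
      vertex 8.180 8.180 23.580
    endloop
  endfacet
  facet normal -0.7958 0.5270 0.2983
    outer loop
      vertex 3.995 15.208 0.000
      vertex 0.076 9.290 0.000
      vertex 8.180 8.180 23.580
    endloop
  endfacet
  facet normal -0.9082 -0.2935 0.2983
    outer loop
      vertex 0.076 9.290 0.000
      vertex 2.259 2.536 0.000
      vertex 8.180 8.180 23.580
    endloop
  endfacet
  facet normal -0.3367 -0.8931 0.2983
    outer loop
      vertex 2.259 2.536 0.000
      vertex 8.901 0.032 0.000
      vertex 8.180 8.180 23.580
    endloop
  endfacet
  facet normal 0.4884 -0.8201 0.2983
    outer loop
      vertex 8.901 0.032 0.000
      vertex 15.000 3.664 0.000
      vertex 8.180 8.180 23.580
    endloop
  endfacet
  facet normal 0.9456 -0.1295 0.2983
    outer loop
      vertex 15.000 3.664 0.000
      vertex 15.963 10.696 0.000
      vertex 8.180 8.180 23.580
    endloop
  endfacet
endsolid part

The G0 Z moves step by Δz≈4.716 mm. The G1 loops shrink linearly with z, so the solid tapers from its base footprint up to z≈23.6. Closing with a flat bottom cap and the tapered top and triangulating gives 12 facets — a regular 7-sided pyramid, base circumscribed radius ≈ 8.18 mm, apex at z ≈ 23.6 mm.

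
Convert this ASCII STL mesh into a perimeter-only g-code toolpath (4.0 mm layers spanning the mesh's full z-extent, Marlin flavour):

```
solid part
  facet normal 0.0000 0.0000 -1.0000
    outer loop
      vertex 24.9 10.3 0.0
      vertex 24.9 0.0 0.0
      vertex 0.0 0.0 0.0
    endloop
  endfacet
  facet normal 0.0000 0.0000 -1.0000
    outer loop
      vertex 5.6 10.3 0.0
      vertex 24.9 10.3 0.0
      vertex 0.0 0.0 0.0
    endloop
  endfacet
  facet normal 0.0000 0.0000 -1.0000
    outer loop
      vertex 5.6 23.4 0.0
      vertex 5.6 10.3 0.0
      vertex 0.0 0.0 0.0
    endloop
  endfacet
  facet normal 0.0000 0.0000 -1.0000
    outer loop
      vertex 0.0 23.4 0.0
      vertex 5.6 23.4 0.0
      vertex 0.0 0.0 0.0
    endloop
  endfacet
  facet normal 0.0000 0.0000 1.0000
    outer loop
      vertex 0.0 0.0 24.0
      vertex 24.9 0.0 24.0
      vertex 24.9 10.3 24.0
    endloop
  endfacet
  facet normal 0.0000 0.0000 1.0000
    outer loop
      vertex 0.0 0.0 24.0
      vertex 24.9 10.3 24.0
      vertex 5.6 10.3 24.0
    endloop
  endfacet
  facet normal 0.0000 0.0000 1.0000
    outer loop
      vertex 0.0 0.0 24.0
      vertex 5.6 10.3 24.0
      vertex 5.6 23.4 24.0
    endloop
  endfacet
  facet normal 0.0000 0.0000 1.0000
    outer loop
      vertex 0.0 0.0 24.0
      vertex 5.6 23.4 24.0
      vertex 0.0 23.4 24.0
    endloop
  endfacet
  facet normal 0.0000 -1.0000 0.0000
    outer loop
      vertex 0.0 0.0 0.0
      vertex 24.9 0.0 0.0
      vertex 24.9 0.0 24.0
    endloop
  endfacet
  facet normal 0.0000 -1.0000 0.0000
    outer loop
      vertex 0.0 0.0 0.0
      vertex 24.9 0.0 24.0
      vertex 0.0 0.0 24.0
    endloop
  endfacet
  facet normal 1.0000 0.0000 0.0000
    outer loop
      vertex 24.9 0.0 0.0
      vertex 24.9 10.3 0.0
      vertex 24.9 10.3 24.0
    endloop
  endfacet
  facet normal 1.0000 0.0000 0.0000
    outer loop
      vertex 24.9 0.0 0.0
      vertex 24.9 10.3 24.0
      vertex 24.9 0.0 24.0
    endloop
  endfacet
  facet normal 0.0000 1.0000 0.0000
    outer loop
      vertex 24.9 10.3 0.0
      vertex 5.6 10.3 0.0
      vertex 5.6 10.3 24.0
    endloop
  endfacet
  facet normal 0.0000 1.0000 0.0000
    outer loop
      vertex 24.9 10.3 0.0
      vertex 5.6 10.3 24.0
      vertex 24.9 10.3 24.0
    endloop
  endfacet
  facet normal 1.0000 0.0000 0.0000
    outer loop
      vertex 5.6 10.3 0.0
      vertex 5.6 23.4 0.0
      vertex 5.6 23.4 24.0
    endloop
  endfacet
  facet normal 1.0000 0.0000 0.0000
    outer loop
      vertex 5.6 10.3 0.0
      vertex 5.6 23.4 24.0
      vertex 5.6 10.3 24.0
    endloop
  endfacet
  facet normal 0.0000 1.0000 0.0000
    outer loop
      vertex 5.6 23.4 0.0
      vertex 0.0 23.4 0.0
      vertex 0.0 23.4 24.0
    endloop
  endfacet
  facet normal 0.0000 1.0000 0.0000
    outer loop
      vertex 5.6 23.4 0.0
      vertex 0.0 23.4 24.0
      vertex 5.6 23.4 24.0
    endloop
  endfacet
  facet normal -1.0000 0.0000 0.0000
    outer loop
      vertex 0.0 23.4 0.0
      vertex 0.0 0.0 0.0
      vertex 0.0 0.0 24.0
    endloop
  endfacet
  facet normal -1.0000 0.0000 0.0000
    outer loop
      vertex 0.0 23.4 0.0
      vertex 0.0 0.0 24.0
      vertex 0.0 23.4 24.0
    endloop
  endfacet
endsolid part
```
; perimeter-only toolpath
G21 ; units = mm
G90 ; absolute positioning
G28 ; home
; layer 1
G0 Z4.0
G0 X0.0 Y0.0
G1 X24.9 Y0.0
G1 X24.9 Y10.3
G1 X5.6 Y10.3
G1 X5.6 Y23.4
G1 X0.0 Y23.4
G1 X0.0 Y0.0
; layer 2
G0 Z8.0
G0 X0.0 Y0.0
G1 X24.9 Y0.0
G1 X24.9 Y10.3
G1 X5.6 Y10.3
G1 X5.6 Y23.4
G1 X0.0 Y23.4
G1 X0.0 Y0.0
; layer 3
G0 Z12.0
G0 X0.0 Y0.0
G1 X24.9 Y0.0
G1 X24.9 Y10.3
G1 X5.6 Y10.3
G1 X5.6 Y23.4
G1 X0.0 Y23.4
G1 X0.0 Y0.0
; layer 4
G0 Z16.0
G0 X0.0 Y0.0
G1 X24.9 Y0.0
G1 X24.9 Y10.3
G1 X5.6 Y10.3
G1 X5.6 Y23.4
G1 X0.0 Y23.4
G1 X0.0 Y0.0
; layer 5
G0 Z20.0
G0 X0.0 Y0.0
G1 X24.9 Y0.0
G1 X24.9 Y10.3
G1 X5.6 Y10.3
G1 X5.6 Y23.4
G1 X0.0 Y23.4
G1 X0.0 Y0.0
; layer 6
G0 Z24.0
G0 X0.0 Y0.0
G1 X24.9 Y0.0
G1 X24.9 Y10.3
G1 X5.6 Y10.3
G1 X5.6 Y23.4
G1 X0.0 Y23.4
G1 X0.0 Y0.0
M2 ; end

The solid is an L-shaped prism: outer 24.9 × 23.4 mm, arm thicknesses ≈ 10.3 mm (horizontal) and 5.6 mm (vertical), extruded 24 mm in z. Slicing at Δz = 4.0 mm — 6 equal slices spanning the solid's height, so layer i sits at z = i·h/6 — gives 6 non-empty perimeters. Each is a 6-segment closed polygon; G0 lifts to the layer z and rapids to the start vertex, then G1 traces the edges.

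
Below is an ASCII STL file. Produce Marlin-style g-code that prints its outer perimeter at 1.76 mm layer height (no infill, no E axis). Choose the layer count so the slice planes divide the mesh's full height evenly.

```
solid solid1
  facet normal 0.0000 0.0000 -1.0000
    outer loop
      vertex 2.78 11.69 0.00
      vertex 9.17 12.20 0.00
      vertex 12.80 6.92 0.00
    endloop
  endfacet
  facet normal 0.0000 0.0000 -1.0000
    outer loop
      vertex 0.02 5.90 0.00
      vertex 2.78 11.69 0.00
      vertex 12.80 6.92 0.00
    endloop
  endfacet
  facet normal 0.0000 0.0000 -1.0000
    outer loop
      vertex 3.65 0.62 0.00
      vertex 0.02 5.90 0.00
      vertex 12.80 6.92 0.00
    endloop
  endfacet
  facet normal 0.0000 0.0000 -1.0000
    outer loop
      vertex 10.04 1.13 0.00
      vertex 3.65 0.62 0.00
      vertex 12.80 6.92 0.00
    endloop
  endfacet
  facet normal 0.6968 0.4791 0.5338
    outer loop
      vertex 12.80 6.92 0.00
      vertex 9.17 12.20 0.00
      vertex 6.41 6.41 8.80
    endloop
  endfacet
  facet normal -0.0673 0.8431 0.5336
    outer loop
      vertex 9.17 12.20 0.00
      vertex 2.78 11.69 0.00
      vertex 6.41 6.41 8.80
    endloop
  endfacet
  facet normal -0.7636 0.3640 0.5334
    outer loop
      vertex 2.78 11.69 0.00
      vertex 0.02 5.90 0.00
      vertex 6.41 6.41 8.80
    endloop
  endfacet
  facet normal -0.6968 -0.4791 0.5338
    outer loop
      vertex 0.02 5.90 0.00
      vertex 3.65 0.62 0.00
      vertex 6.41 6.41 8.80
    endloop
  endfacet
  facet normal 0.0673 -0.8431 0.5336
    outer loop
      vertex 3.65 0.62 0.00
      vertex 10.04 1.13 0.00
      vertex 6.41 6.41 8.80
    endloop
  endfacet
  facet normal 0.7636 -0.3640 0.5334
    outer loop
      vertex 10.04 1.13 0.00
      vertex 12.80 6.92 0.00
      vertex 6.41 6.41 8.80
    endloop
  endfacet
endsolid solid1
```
; perimeter-only toolpath
G21 ; units = mm
G90 ; absolute positioning
G28 ; home
; layer 1
G0 Z1.76
G0 X11.52 Y6.82
G1 X8.62 Y11.04
G1 X3.51 Y10.63
G1 X1.30 Y6.00
G1 X4.20 Y1.78
G1 X9.31 Y2.19
G1 X11.52 Y6.82
; layer 2
G0 Z3.52
G0 X10.24 Y6.72
G1 X8.07 Y9.88
G1 X4.23 Y9.58
G1 X2.58 Y6.10
G1 X4.75 Y2.94
G1 X8.59 Y3.24
G1 X10.24 Y6.72
; layer 3
G0 Z5.28
G0 X8.97 Y6.61
G1 X7.51 Y8.73
G1 X4.96 Y8.52
G1 X3.85 Y6.21
G1 X5.31 Y4.09
G1 X7.86 Y4.30
G1 X8.97 Y6.61
; layer 4
G0 Z7.04
G0 X7.69 Y6.51
G1 X6.96 Y7.57
G1 X5.68 Y7.47
G1 X5.13 Y6.31
G1 X5.86 Y5.25
G1 X7.14 Y5.35
G1 X7.69 Y6.51
M2 ; end

The solid is a regular 6-sided pyramid, base circumscribed radius ≈ 6.41 mm, apex at z ≈ 8.8 mm. Slicing at Δz = 1.76 mm — 5 equal slices spanning the solid's height, so layer i sits at z = i·h/5 — gives 4 non-empty perimeters. Each is a 6-segment closed polygon; G0 lifts to the layer z and rapids to the start vertex, then G1 traces the edges. The cross-section shrinks linearly with z (the slice at the apex is degenerate and omitted).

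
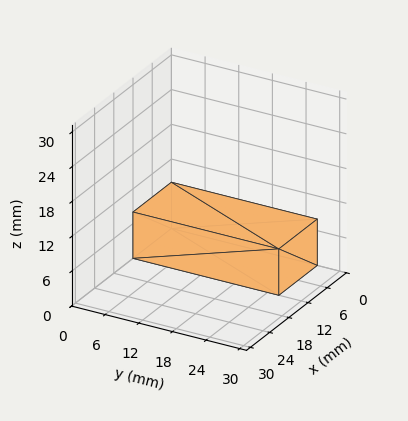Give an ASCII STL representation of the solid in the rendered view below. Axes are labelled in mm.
Reading the render: the shape is a rectangular box, roughly 12 × 26 mm footprint and 8 mm tall (dimensions read to the nearest mm from the axis ticks). For the STL, each face is triangulated and given an outward normal.

solid part
  facet normal 0.0000 0.0000 -1.0000
    outer loop
      vertex 12.0 26.0 0.0
      vertex 12.0 0.0 0.0
      vertex 0.0 0.0 0.0
    endloop
  endfacet
  facet normal 0.0000 0.0000 -1.0000
    outer loop
      vertex 0.0 26.0 0.0
      vertex 12.0 26.0 0.0
      vertex 0.0 0.0 0.0
    endloop
  endfacet
  facet normal 0.0000 0.0000 1.0000
    outer loop
      vertex 0.0 0.0 8.0
      vertex 12.0 0.0 8.0
      vertex 12.0 26.0 8.0
    endloop
  endfacet
  facet normal 0.0000 0.0000 1.0000
    outer loop
      vertex 0.0 0.0 8.0
      vertex 12.0 26.0 8.0
      vertex 0.0 26.0 8.0
    endloop
  endfacet
  facet normal 0.0000 -1.0000 0.0000
    outer loop
      vertex 0.0 0.0 0.0
      vertex 12.0 0.0 0.0
      vertex 12.0 0.0 8.0
    endloop
  endfacet
  facet normal 0.0000 -1.0000 0.0000
    outer loop
      vertex 0.0 0.0 0.0
      vertex 12.0 0.0 8.0
      vertex 0.0 0.0 8.0
    endloop
  endfacet
  facet normal 0.0000 1.0000 0.0000
    outer loop
      vertex 12.0 26.0 8.0
      vertex 12.0 26.0 0.0
      vertex 0.0 26.0 0.0
    endloop
  endfacet
  facet normal 0.0000 1.0000 0.0000
    outer loop
      vertex 0.0 26.0 8.0
      vertex 12.0 26.0 8.0
      vertex 0.0 26.0 0.0
    endloop
  endfacet
  facet normal -1.0000 0.0000 0.0000
    outer loop
      vertex 0.0 26.0 8.0
      vertex 0.0 26.0 0.0
      vertex 0.0 0.0 0.0
    endloop
  endfacet
  facet normal -1.0000 0.0000 0.0000
    outer loop
      vertex 0.0 0.0 8.0
      vertex 0.0 26.0 8.0
      vertex 0.0 0.0 0.0
    endloop
  endfacet
  facet normal 1.0000 0.0000 0.0000
    outer loop
      vertex 12.0 0.0 0.0
      vertex 12.0 26.0 0.0
      vertex 12.0 26.0 8.0
    endloop
  endfacet
  facet normal 1.0000 0.0000 0.0000
    outer loop
      vertex 12.0 0.0 0.0
      vertex 12.0 26.0 8.0
      vertex 12.0 0.0 8.0
    endloop
  endfacet
endsolid part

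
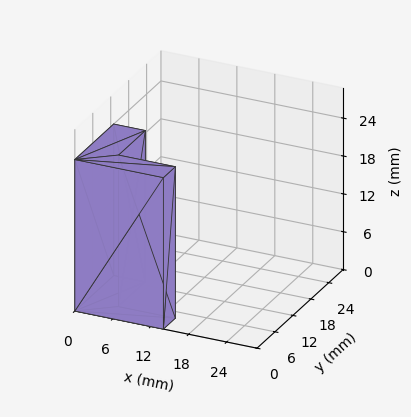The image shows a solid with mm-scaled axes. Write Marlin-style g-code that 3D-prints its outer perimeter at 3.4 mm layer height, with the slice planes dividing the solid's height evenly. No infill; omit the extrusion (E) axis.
Reading the render: the shape is an L-shaped prism: outer 14 × 13 mm, arm thicknesses ≈ 4 mm (horizontal) and 5 mm (vertical), extruded 24 mm in z (dimensions read to the nearest mm from the axis ticks). For the g-code, the solid's height is divided into equal slices at the stated Δz and each level perimeter traced with G1 moves after a G0 lift.

; perimeter-only toolpath
G21 ; units = mm
G90 ; absolute positioning
G28 ; home
; layer 1
G0 Z3.4
G0 X0.0 Y0.0
G1 X14.0 Y0.0
G1 X14.0 Y4.0
G1 X5.0 Y4.0
G1 X5.0 Y13.0
G1 X0.0 Y13.0
G1 X0.0 Y0.0
; layer 2
G0 Z6.9
G0 X0.0 Y0.0
G1 X14.0 Y0.0
G1 X14.0 Y4.0
G1 X5.0 Y4.0
G1 X5.0 Y13.0
G1 X0.0 Y13.0
G1 X0.0 Y0.0
; layer 3
G0 Z10.3
G0 X0.0 Y0.0
G1 X14.0 Y0.0
G1 X14.0 Y4.0
G1 X5.0 Y4.0
G1 X5.0 Y13.0
G1 X0.0 Y13.0
G1 X0.0 Y0.0
; layer 4
G0 Z13.7
G0 X0.0 Y0.0
G1 X14.0 Y0.0
G1 X14.0 Y4.0
G1 X5.0 Y4.0
G1 X5.0 Y13.0
G1 X0.0 Y13.0
G1 X0.0 Y0.0
; layer 5
G0 Z17.1
G0 X0.0 Y0.0
G1 X14.0 Y0.0
G1 X14.0 Y4.0
G1 X5.0 Y4.0
G1 X5.0 Y13.0
G1 X0.0 Y13.0
G1 X0.0 Y0.0
; layer 6
G0 Z20.6
G0 X0.0 Y0.0
G1 X14.0 Y0.0
G1 X14.0 Y4.0
G1 X5.0 Y4.0
G1 X5.0 Y13.0
G1 X0.0 Y13.0
G1 X0.0 Y0.0
; layer 7
G0 Z24.0
G0 X0.0 Y0.0
G1 X14.0 Y0.0
G1 X14.0 Y4.0
G1 X5.0 Y4.0
G1 X5.0 Y13.0
G1 X0.0 Y13.0
G1 X0.0 Y0.0
M2 ; end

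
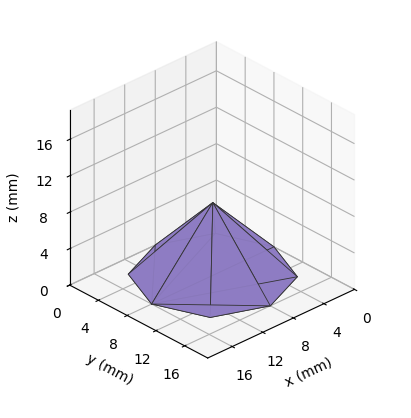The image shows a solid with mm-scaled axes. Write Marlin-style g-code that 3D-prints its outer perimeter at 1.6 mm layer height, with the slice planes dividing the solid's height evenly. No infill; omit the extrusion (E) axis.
Reading the render: the shape is a regular 8-sided pyramid, base circumscribed radius ≈ 8 mm, apex at z ≈ 8 mm (dimensions read to the nearest mm from the axis ticks). For the g-code, the solid's height is divided into equal slices at the stated Δz and each level perimeter traced with G1 moves after a G0 lift.

; perimeter-only toolpath
G21 ; units = mm
G90 ; absolute positioning
G28 ; home
; layer 1
G0 Z1.6
G0 X14.4 Y8.0
G1 X12.6 Y12.6
G1 X8.0 Y14.4
G1 X3.4 Y12.6
G1 X1.6 Y8.0
G1 X3.4 Y3.4
G1 X8.0 Y1.6
G1 X12.6 Y3.4
G1 X14.4 Y8.0
; layer 2
G0 Z3.2
G0 X12.8 Y8.0
G1 X11.4 Y11.4
G1 X8.0 Y12.8
G1 X4.6 Y11.4
G1 X3.2 Y8.0
G1 X4.6 Y4.6
G1 X8.0 Y3.2
G1 X11.4 Y4.6
G1 X12.8 Y8.0
; layer 3
G0 Z4.8
G0 X11.2 Y8.0
G1 X10.3 Y10.3
G1 X8.0 Y11.2
G1 X5.7 Y10.3
G1 X4.8 Y8.0
G1 X5.7 Y5.7
G1 X8.0 Y4.8
G1 X10.3 Y5.7
G1 X11.2 Y8.0
; layer 4
G0 Z6.4
G0 X9.6 Y8.0
G1 X9.1 Y9.1
G1 X8.0 Y9.6
G1 X6.9 Y9.1
G1 X6.4 Y8.0
G1 X6.9 Y6.9
G1 X8.0 Y6.4
G1 X9.1 Y6.9
G1 X9.6 Y8.0
M2 ; end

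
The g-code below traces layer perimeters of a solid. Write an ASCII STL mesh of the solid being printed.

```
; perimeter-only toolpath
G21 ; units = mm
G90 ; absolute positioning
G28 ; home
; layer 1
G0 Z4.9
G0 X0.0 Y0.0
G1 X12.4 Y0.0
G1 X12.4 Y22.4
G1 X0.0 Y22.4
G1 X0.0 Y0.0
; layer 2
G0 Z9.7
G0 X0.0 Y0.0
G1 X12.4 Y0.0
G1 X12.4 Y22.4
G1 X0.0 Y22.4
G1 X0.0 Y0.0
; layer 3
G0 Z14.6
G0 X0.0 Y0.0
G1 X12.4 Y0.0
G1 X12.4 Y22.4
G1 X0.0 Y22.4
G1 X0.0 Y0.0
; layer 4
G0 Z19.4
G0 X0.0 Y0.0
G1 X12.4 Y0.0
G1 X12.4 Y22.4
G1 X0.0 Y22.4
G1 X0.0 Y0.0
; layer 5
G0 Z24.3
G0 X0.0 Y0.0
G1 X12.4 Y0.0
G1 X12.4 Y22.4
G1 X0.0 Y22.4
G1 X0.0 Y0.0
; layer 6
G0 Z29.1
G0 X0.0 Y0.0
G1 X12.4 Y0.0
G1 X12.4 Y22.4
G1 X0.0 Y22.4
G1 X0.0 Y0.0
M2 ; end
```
solid part
  facet normal 0.0000 0.0000 -1.0000
    outer loop
      vertex 12.4 22.4 0.0
      vertex 12.4 0.0 0.0
      vertex 0.0 0.0 0.0
    endloop
  endfacet
  facet normal 0.0000 0.0000 -1.0000
    outer loop
      vertex 0.0 22.4 0.0
      vertex 12.4 22.4 0.0
      vertex 0.0 0.0 0.0
    endloop
  endfacet
  facet normal 0.0000 0.0000 1.0000
    outer loop
      vertex 0.0 0.0 29.1
      vertex 12.4 0.0 29.1
      vertex 12.4 22.4 29.1
    endloop
  endfacet
  facet normal 0.0000 0.0000 1.0000
    outer loop
      vertex 0.0 0.0 29.1
      vertex 12.4 22.4 29.1
      vertex 0.0 22.4 29.1
    endloop
  endfacet
  facet normal 0.0000 -1.0000 0.0000
    outer loop
      vertex 0.0 0.0 0.0
      vertex 12.4 0.0 0.0
      vertex 12.4 0.0 29.1
    endloop
  endfacet
  facet normal 0.0000 -1.0000 0.0000
    outer loop
      vertex 0.0 0.0 0.0
      vertex 12.4 0.0 29.1
      vertex 0.0 0.0 29.1
    endloop
  endfacet
  facet normal 0.0000 1.0000 0.0000
    outer loop
      vertex 12.4 22.4 29.1
      vertex 12.4 22.4 0.0
      vertex 0.0 22.4 0.0
    endloop
  endfacet
  facet normal 0.0000 1.0000 0.0000
    outer loop
      vertex 0.0 22.4 29.1
      vertex 12.4 22.4 29.1
      vertex 0.0 22.4 0.0
    endloop
  endfacet
  facet normal -1.0000 0.0000 0.0000
    outer loop
      vertex 0.0 22.4 29.1
      vertex 0.0 22.4 0.0
      vertex 0.0 0.0 0.0
    endloop
  endfacet
  facet normal -1.0000 0.0000 0.0000
    outer loop
      vertex 0.0 0.0 29.1
      vertex 0.0 22.4 29.1
      vertex 0.0 0.0 0.0
    endloop
  endfacet
  facet normal 1.0000 0.0000 0.0000
    outer loop
      vertex 12.4 0.0 0.0
      vertex 12.4 22.4 0.0
      vertex 12.4 22.4 29.1
    endloop
  endfacet
  facet normal 1.0000 0.0000 0.0000
    outer loop
      vertex 12.4 0.0 0.0
      vertex 12.4 22.4 29.1
      vertex 12.4 0.0 29.1
    endloop
  endfacet
endsolid part

The G0 Z moves step by Δz≈4.9 mm. Every layer's G1 loop is the same polygon, so the solid is a straight extrusion of it from z=0 to z≈29.1. Closing with flat bottom and top caps and triangulating gives 12 facets — a rectangular box, roughly 12.4 × 22.4 mm footprint and 29.1 mm tall.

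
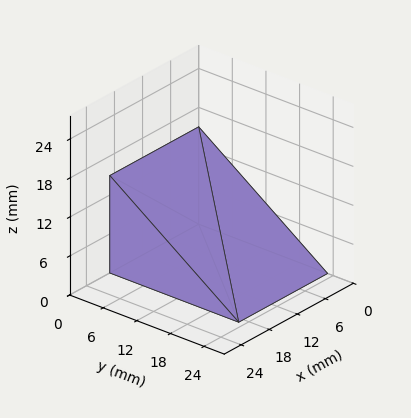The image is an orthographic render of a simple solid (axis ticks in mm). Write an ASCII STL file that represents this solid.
Reading the render: the shape is a wedge (ramp): 19 × 23 mm base, rising to 15 mm along the y=0 edge and sloping linearly to z=0 at y=23 (dimensions read to the nearest mm from the axis ticks). For the STL, each face is triangulated and given an outward normal.

solid part
  facet normal 0.0000 0.0000 -1.0000
    outer loop
      vertex 19.00 23.00 0.00
      vertex 19.00 0.00 0.00
      vertex 0.00 0.00 0.00
    endloop
  endfacet
  facet normal 0.0000 0.0000 -1.0000
    outer loop
      vertex 0.00 23.00 0.00
      vertex 19.00 23.00 0.00
      vertex 0.00 0.00 0.00
    endloop
  endfacet
  facet normal 0.0000 -1.0000 0.0000
    outer loop
      vertex 0.00 0.00 0.00
      vertex 19.00 0.00 0.00
      vertex 19.00 0.00 15.00
    endloop
  endfacet
  facet normal 0.0000 -1.0000 0.0000
    outer loop
      vertex 0.00 0.00 0.00
      vertex 19.00 0.00 15.00
      vertex 0.00 0.00 15.00
    endloop
  endfacet
  facet normal 0.0000 0.5463 0.8376
    outer loop
      vertex 0.00 0.00 15.00
      vertex 19.00 0.00 15.00
      vertex 19.00 23.00 0.00
    endloop
  endfacet
  facet normal 0.0000 0.5463 0.8376
    outer loop
      vertex 0.00 0.00 15.00
      vertex 19.00 23.00 0.00
      vertex 0.00 23.00 0.00
    endloop
  endfacet
  facet normal -1.0000 0.0000 0.0000
    outer loop
      vertex 0.00 0.00 15.00
      vertex 0.00 23.00 0.00
      vertex 0.00 0.00 0.00
    endloop
  endfacet
  facet normal 1.0000 0.0000 0.0000
    outer loop
      vertex 19.00 0.00 0.00
      vertex 19.00 23.00 0.00
      vertex 19.00 0.00 15.00
    endloop
  endfacet
endsolid part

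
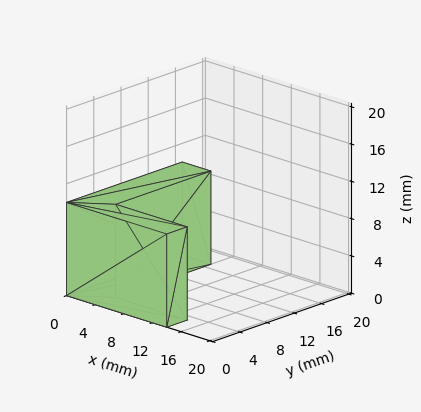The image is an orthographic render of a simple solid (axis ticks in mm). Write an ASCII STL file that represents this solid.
Reading the render: the shape is an L-shaped prism: outer 14 × 17 mm, arm thicknesses ≈ 3 mm (horizontal) and 4 mm (vertical), extruded 10 mm in z (dimensions read to the nearest mm from the axis ticks). For the STL, each face is triangulated and given an outward normal.

solid part
  facet normal 0.0000 0.0000 -1.0000
    outer loop
      vertex 14.000 3.000 0.000
      vertex 14.000 0.000 0.000
      vertex 0.000 0.000 0.000
    endloop
  endfacet
  facet normal 0.0000 0.0000 -1.0000
    outer loop
      vertex 4.000 3.000 0.000
      vertex 14.000 3.000 0.000
      vertex 0.000 0.000 0.000
    endloop
  endfacet
  facet normal 0.0000 0.0000 -1.0000
    outer loop
      vertex 4.000 17.000 0.000
      vertex 4.000 3.000 0.000
      vertex 0.000 0.000 0.000
    endloop
  endfacet
  facet normal 0.0000 0.0000 -1.0000
    outer loop
      vertex 0.000 17.000 0.000
      vertex 4.000 17.000 0.000
      vertex 0.000 0.000 0.000
    endloop
  endfacet
  facet normal 0.0000 0.0000 1.0000
    outer loop
      vertex 0.000 0.000 10.000
      vertex 14.000 0.000 10.000
      vertex 14.000 3.000 10.000
    endloop
  endfacet
  facet normal 0.0000 0.0000 1.0000
    outer loop
      vertex 0.000 0.000 10.000
      vertex 14.000 3.000 10.000
      vertex 4.000 3.000 10.000
    endloop
  endfacet
  facet normal 0.0000 0.0000 1.0000
    outer loop
      vertex 0.000 0.000 10.000
      vertex 4.000 3.000 10.000
      vertex 4.000 17.000 10.000
    endloop
  endfacet
  facet normal 0.0000 0.0000 1.0000
    outer loop
      vertex 0.000 0.000 10.000
      vertex 4.000 17.000 10.000
      vertex 0.000 17.000 10.000
    endloop
  endfacet
  facet normal 0.0000 -1.0000 0.0000
    outer loop
      vertex 0.000 0.000 0.000
      vertex 14.000 0.000 0.000
      vertex 14.000 0.000 10.000
    endloop
  endfacet
  facet normal 0.0000 -1.0000 0.0000
    outer loop
      vertex 0.000 0.000 0.000
      vertex 14.000 0.000 10.000
      vertex 0.000 0.000 10.000
    endloop
  endfacet
  facet normal 1.0000 0.0000 0.0000
    outer loop
      vertex 14.000 0.000 0.000
      vertex 14.000 3.000 0.000
      vertex 14.000 3.000 10.000
    endloop
  endfacet
  facet normal 1.0000 0.0000 0.0000
    outer loop
      vertex 14.000 0.000 0.000
      vertex 14.000 3.000 10.000
      vertex 14.000 0.000 10.000
    endloop
  endfacet
  facet normal 0.0000 1.0000 0.0000
    outer loop
      vertex 14.000 3.000 0.000
      vertex 4.000 3.000 0.000
      vertex 4.000 3.000 10.000
    endloop
  endfacet
  facet normal 0.0000 1.0000 0.0000
    outer loop
      vertex 14.000 3.000 0.000
      vertex 4.000 3.000 10.000
      vertex 14.000 3.000 10.000
    endloop
  endfacet
  facet normal 1.0000 0.0000 0.0000
    outer loop
      vertex 4.000 3.000 0.000
      vertex 4.000 17.000 0.000
      vertex 4.000 17.000 10.000
    endloop
  endfacet
  facet normal 1.0000 0.0000 0.0000
    outer loop
      vertex 4.000 3.000 0.000
      vertex 4.000 17.000 10.000
      vertex 4.000 3.000 10.000
    endloop
  endfacet
  facet normal 0.0000 1.0000 0.0000
    outer loop
      vertex 4.000 17.000 0.000
      vertex 0.000 17.000 0.000
      vertex 0.000 17.000 10.000
    endloop
  endfacet
  facet normal 0.0000 1.0000 0.0000
    outer loop
      vertex 4.000 17.000 0.000
      vertex 0.000 17.000 10.000
      vertex 4.000 17.000 10.000
    endloop
  endfacet
  facet normal -1.0000 0.0000 0.0000
    outer loop
      vertex 0.000 17.000 0.000
      vertex 0.000 0.000 0.000
      vertex 0.000 0.000 10.000
    endloop
  endfacet
  facet normal -1.0000 0.0000 0.0000
    outer loop
      vertex 0.000 17.000 0.000
      vertex 0.000 0.000 10.000
      vertex 0.000 17.000 10.000
    endloop
  endfacet
endsolid part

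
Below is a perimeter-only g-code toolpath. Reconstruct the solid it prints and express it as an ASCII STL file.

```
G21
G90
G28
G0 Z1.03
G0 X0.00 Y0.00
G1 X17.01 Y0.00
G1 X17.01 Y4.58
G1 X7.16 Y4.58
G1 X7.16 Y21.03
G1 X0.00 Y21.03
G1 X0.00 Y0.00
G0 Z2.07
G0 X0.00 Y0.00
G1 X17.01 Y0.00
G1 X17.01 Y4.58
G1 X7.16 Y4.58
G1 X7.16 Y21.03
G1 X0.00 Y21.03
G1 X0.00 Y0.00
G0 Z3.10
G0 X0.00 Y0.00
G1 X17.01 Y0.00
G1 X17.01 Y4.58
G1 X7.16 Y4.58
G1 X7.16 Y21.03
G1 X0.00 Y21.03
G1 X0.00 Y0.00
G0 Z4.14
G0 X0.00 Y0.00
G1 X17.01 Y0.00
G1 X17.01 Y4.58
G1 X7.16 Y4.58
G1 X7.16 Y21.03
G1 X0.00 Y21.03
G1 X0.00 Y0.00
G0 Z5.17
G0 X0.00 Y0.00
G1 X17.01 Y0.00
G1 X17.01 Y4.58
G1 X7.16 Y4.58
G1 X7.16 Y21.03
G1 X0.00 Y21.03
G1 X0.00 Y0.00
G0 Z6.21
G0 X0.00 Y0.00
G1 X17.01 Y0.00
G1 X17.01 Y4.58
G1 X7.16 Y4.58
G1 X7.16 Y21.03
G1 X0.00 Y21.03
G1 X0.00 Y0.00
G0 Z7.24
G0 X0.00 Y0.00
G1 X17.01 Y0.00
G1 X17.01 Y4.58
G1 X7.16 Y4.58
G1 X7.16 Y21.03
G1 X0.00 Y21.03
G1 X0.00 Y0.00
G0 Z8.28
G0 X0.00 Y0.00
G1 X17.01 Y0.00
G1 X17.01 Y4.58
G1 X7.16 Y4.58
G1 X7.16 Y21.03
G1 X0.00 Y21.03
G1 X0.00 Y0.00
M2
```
solid part
  facet normal 0.0000 0.0000 -1.0000
    outer loop
      vertex 17.01 4.58 0.00
      vertex 17.01 0.00 0.00
      vertex 0.00 0.00 0.00
    endloop
  endfacet
  facet normal 0.0000 0.0000 -1.0000
    outer loop
      vertex 7.16 4.58 0.00
      vertex 17.01 4.58 0.00
      vertex 0.00 0.00 0.00
    endloop
  endfacet
  facet normal 0.0000 0.0000 -1.0000
    outer loop
      vertex 7.16 21.03 0.00
      vertex 7.16 4.58 0.00
      vertex 0.00 0.00 0.00
    endloop
  endfacet
  facet normal 0.0000 0.0000 -1.0000
    outer loop
      vertex 0.00 21.03 0.00
      vertex 7.16 21.03 0.00
      vertex 0.00 0.00 0.00
    endloop
  endfacet
  facet normal 0.0000 0.0000 1.0000
    outer loop
      vertex 0.00 0.00 8.28
      vertex 17.01 0.00 8.28
      vertex 17.01 4.58 8.28
    endloop
  endfacet
  facet normal 0.0000 0.0000 1.0000
    outer loop
      vertex 0.00 0.00 8.28
      vertex 17.01 4.58 8.28
      vertex 7.16 4.58 8.28
    endloop
  endfacet
  facet normal 0.0000 0.0000 1.0000
    outer loop
      vertex 0.00 0.00 8.28
      vertex 7.16 4.58 8.28
      vertex 7.16 21.03 8.28
    endloop
  endfacet
  facet normal 0.0000 0.0000 1.0000
    outer loop
      vertex 0.00 0.00 8.28
      vertex 7.16 21.03 8.28
      vertex 0.00 21.03 8.28
    endloop
  endfacet
  facet normal 0.0000 -1.0000 0.0000
    outer loop
      vertex 0.00 0.00 0.00
      vertex 17.01 0.00 0.00
      vertex 17.01 0.00 8.28
    endloop
  endfacet
  facet normal 0.0000 -1.0000 0.0000
    outer loop
      vertex 0.00 0.00 0.00
      vertex 17.01 0.00 8.28
      vertex 0.00 0.00 8.28
    endloop
  endfacet
  facet normal 1.0000 0.0000 0.0000
    outer loop
      vertex 17.01 0.00 0.00
      vertex 17.01 4.58 0.00
      vertex 17.01 4.58 8.28
    endloop
  endfacet
  facet normal 1.0000 0.0000 0.0000
    outer loop
      vertex 17.01 0.00 0.00
      vertex 17.01 4.58 8.28
      vertex 17.01 0.00 8.28
    endloop
  endfacet
  facet normal 0.0000 1.0000 0.0000
    outer loop
      vertex 17.01 4.58 0.00
      vertex 7.16 4.58 0.00
      vertex 7.16 4.58 8.28
    endloop
  endfacet
  facet normal 0.0000 1.0000 0.0000
    outer loop
      vertex 17.01 4.58 0.00
      vertex 7.16 4.58 8.28
      vertex 17.01 4.58 8.28
    endloop
  endfacet
  facet normal 1.0000 0.0000 0.0000
    outer loop
      vertex 7.16 4.58 0.00
      vertex 7.16 21.03 0.00
      vertex 7.16 21.03 8.28
    endloop
  endfacet
  facet normal 1.0000 0.0000 0.0000
    outer loop
      vertex 7.16 4.58 0.00
      vertex 7.16 21.03 8.28
      vertex 7.16 4.58 8.28
    endloop
  endfacet
  facet normal 0.0000 1.0000 0.0000
    outer loop
      vertex 7.16 21.03 0.00
      vertex 0.00 21.03 0.00
      vertex 0.00 21.03 8.28
    endloop
  endfacet
  facet normal 0.0000 1.0000 0.0000
    outer loop
      vertex 7.16 21.03 0.00
      vertex 0.00 21.03 8.28
      vertex 7.16 21.03 8.28
    endloop
  endfacet
  facet normal -1.0000 0.0000 0.0000
    outer loop
      vertex 0.00 21.03 0.00
      vertex 0.00 0.00 0.00
      vertex 0.00 0.00 8.28
    endloop
  endfacet
  facet normal -1.0000 0.0000 0.0000
    outer loop
      vertex 0.00 21.03 0.00
      vertex 0.00 0.00 8.28
      vertex 0.00 21.03 8.28
    endloop
  endfacet
endsolid part

The G0 Z moves step by Δz≈1.03 mm. Every layer's G1 loop is the same polygon, so the solid is a straight extrusion of it from z=0 to z≈8.28. Closing with flat bottom and top caps and triangulating gives 20 facets — an L-shaped prism: outer 17 × 21 mm, arm thicknesses ≈ 4.58 mm (horizontal) and 7.16 mm (vertical), extruded 8.28 mm in z.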